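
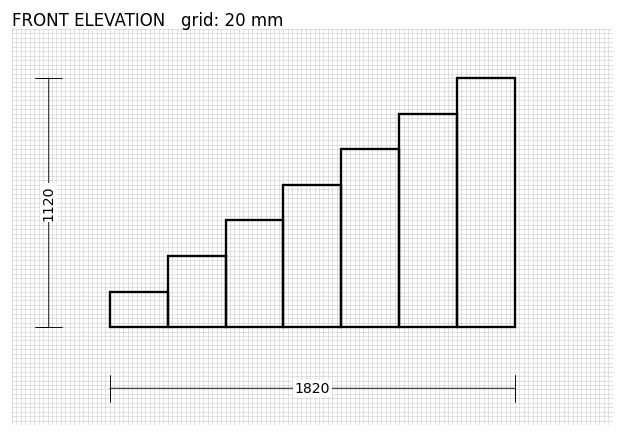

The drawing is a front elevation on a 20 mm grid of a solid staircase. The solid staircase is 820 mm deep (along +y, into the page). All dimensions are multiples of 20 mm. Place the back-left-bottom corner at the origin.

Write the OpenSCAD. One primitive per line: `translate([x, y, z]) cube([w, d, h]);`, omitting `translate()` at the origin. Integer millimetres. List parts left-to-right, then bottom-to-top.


cube([260, 820, 160]);
translate([260, 0, 0]) cube([260, 820, 320]);
translate([520, 0, 0]) cube([260, 820, 480]);
translate([780, 0, 0]) cube([260, 820, 640]);
translate([1040, 0, 0]) cube([260, 820, 800]);
translate([1300, 0, 0]) cube([260, 820, 960]);
translate([1560, 0, 0]) cube([260, 820, 1120]);


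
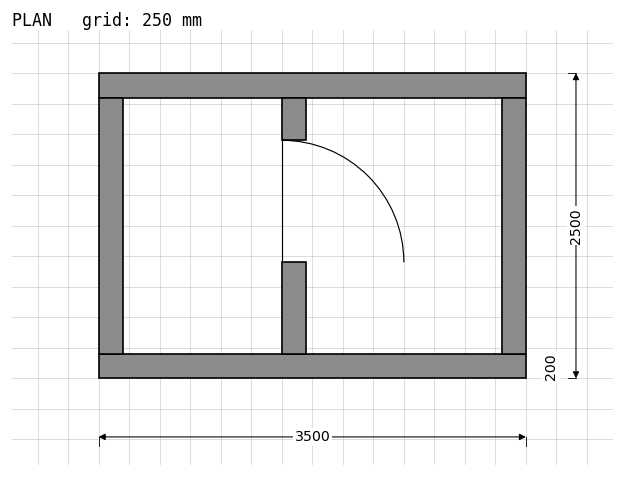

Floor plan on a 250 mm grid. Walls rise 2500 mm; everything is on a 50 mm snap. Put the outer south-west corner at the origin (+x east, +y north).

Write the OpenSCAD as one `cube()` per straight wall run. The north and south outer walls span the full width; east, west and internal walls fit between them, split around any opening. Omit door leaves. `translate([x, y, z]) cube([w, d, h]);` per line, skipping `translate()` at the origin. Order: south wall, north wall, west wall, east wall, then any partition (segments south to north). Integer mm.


cube([3500, 200, 2500]);
translate([0, 2300, 0]) cube([3500, 200, 2500]);
translate([0, 200, 0]) cube([200, 2100, 2500]);
translate([3300, 200, 0]) cube([200, 2100, 2500]);
translate([1500, 200, 0]) cube([200, 750, 2500]);
translate([1500, 1950, 0]) cube([200, 350, 2500]);


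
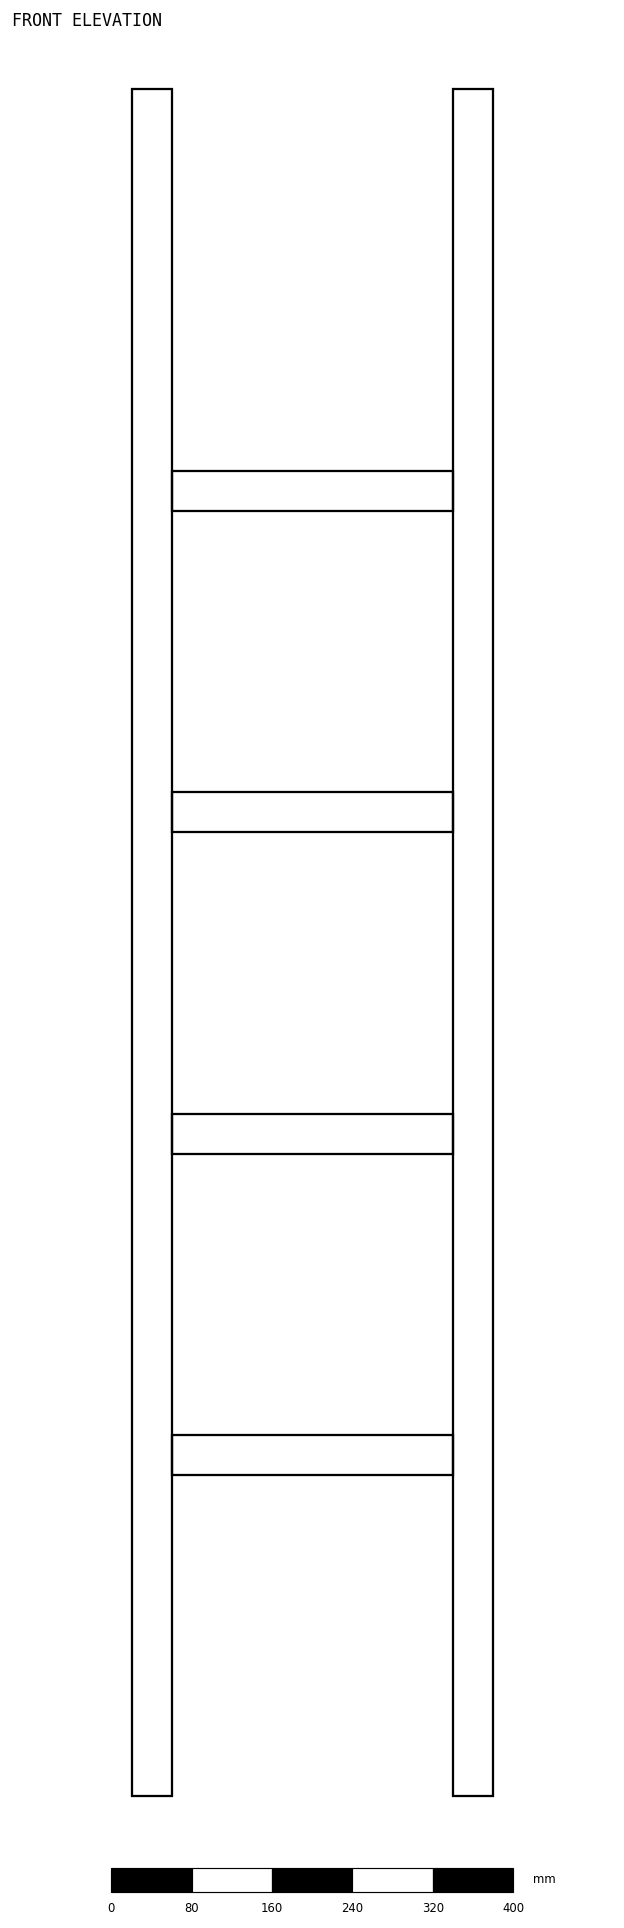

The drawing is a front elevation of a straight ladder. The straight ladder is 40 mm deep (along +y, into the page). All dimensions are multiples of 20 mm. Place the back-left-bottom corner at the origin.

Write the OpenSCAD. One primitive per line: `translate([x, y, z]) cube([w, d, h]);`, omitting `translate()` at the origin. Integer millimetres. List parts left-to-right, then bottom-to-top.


cube([40, 40, 1700]);
translate([40, 0, 320]) cube([280, 40, 40]);
translate([40, 0, 640]) cube([280, 40, 40]);
translate([40, 0, 960]) cube([280, 40, 40]);
translate([40, 0, 1280]) cube([280, 40, 40]);
translate([320, 0, 0]) cube([40, 40, 1700]);


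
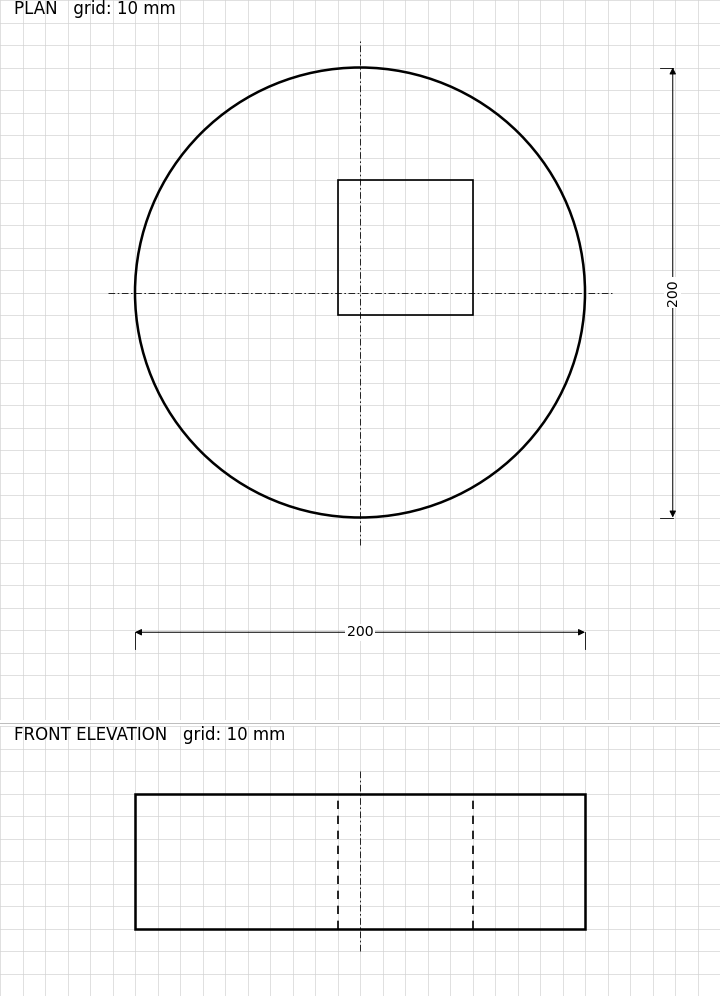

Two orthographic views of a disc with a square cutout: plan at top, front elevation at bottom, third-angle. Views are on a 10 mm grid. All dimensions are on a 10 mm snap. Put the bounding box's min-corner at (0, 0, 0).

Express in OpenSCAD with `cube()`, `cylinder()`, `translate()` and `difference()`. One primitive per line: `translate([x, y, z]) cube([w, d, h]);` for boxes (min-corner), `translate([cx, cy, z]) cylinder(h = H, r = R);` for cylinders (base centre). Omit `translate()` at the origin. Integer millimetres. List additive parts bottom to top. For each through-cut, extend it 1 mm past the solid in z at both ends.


difference() {
  translate([100, 100, 0]) cylinder(h = 60, r = 100);
  translate([90, 90, -1]) cube([60, 60, 62]);
}


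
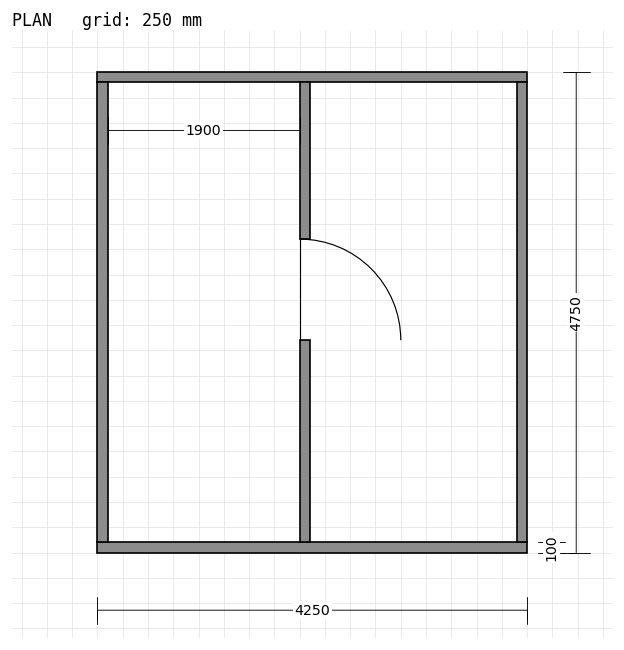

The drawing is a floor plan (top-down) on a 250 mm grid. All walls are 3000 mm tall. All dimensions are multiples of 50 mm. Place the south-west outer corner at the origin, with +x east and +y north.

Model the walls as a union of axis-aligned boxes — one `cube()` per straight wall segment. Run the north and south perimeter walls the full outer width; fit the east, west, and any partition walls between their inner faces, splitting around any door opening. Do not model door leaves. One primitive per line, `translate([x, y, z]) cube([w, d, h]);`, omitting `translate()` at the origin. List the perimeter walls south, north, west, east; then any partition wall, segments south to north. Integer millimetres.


cube([4250, 100, 3000]);
translate([0, 4650, 0]) cube([4250, 100, 3000]);
translate([0, 100, 0]) cube([100, 4550, 3000]);
translate([4150, 100, 0]) cube([100, 4550, 3000]);
translate([2000, 100, 0]) cube([100, 2000, 3000]);
translate([2000, 3100, 0]) cube([100, 1550, 3000]);


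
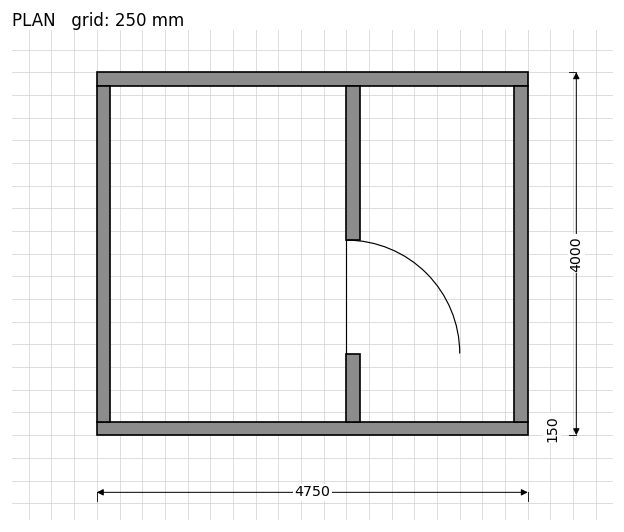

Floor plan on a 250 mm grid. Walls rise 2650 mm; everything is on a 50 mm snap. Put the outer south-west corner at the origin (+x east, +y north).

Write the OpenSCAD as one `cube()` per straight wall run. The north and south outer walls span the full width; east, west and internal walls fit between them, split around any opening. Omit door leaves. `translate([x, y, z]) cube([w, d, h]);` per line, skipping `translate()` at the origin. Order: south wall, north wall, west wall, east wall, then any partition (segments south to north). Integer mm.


cube([4750, 150, 2650]);
translate([0, 3850, 0]) cube([4750, 150, 2650]);
translate([0, 150, 0]) cube([150, 3700, 2650]);
translate([4600, 150, 0]) cube([150, 3700, 2650]);
translate([2750, 150, 0]) cube([150, 750, 2650]);
translate([2750, 2150, 0]) cube([150, 1700, 2650]);


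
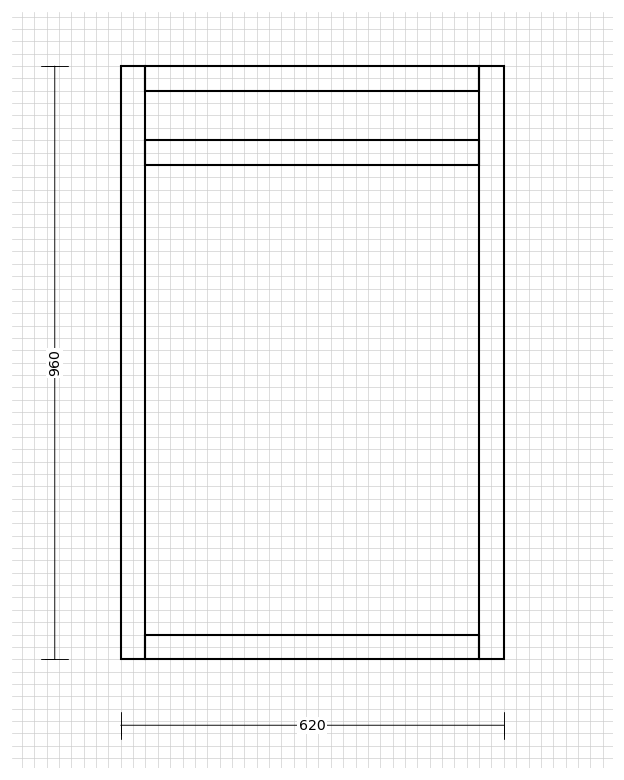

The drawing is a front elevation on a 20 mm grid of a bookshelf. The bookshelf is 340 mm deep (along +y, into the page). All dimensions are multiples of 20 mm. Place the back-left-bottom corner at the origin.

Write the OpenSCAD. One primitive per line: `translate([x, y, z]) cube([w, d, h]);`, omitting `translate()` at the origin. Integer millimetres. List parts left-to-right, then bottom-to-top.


cube([40, 340, 960]);
translate([40, 0, 0]) cube([540, 340, 40]);
translate([40, 0, 800]) cube([540, 340, 40]);
translate([40, 0, 920]) cube([540, 340, 40]);
translate([580, 0, 0]) cube([40, 340, 960]);


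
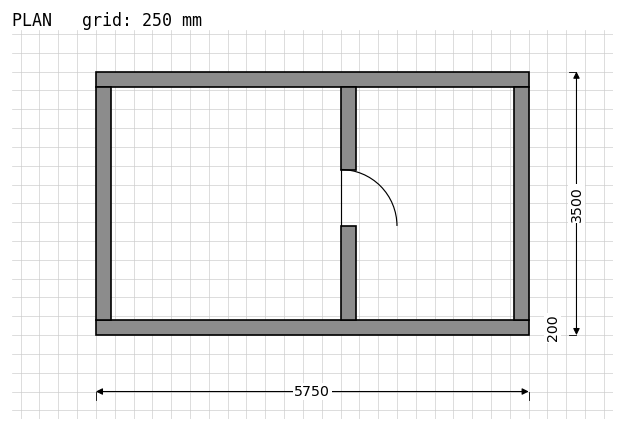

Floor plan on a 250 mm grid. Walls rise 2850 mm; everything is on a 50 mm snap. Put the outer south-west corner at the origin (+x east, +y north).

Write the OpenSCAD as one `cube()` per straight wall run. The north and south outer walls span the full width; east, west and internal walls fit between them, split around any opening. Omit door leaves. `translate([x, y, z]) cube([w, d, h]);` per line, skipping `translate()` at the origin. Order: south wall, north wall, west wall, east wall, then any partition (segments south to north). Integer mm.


cube([5750, 200, 2850]);
translate([0, 3300, 0]) cube([5750, 200, 2850]);
translate([0, 200, 0]) cube([200, 3100, 2850]);
translate([5550, 200, 0]) cube([200, 3100, 2850]);
translate([3250, 200, 0]) cube([200, 1250, 2850]);
translate([3250, 2200, 0]) cube([200, 1100, 2850]);


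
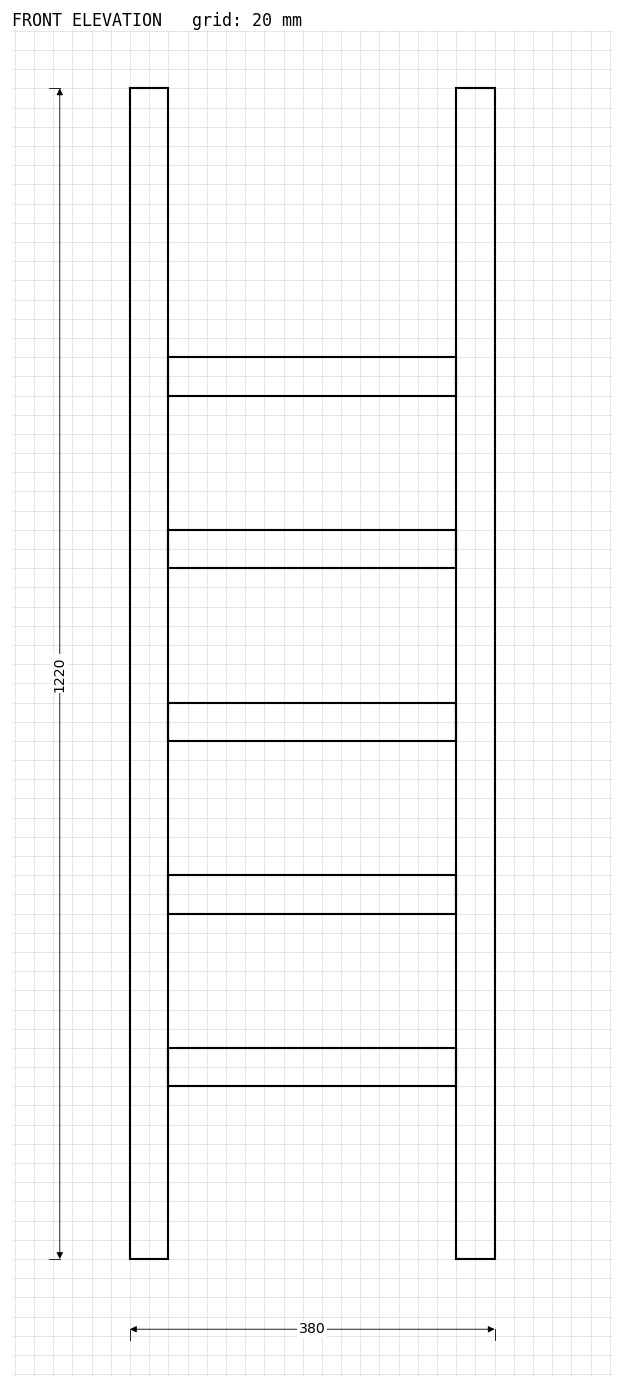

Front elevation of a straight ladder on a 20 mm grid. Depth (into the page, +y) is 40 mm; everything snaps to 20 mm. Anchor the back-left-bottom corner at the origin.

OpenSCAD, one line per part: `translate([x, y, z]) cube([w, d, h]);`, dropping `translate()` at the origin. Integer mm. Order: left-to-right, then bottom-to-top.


cube([40, 40, 1220]);
translate([40, 0, 180]) cube([300, 40, 40]);
translate([40, 0, 360]) cube([300, 40, 40]);
translate([40, 0, 540]) cube([300, 40, 40]);
translate([40, 0, 720]) cube([300, 40, 40]);
translate([40, 0, 900]) cube([300, 40, 40]);
translate([340, 0, 0]) cube([40, 40, 1220]);


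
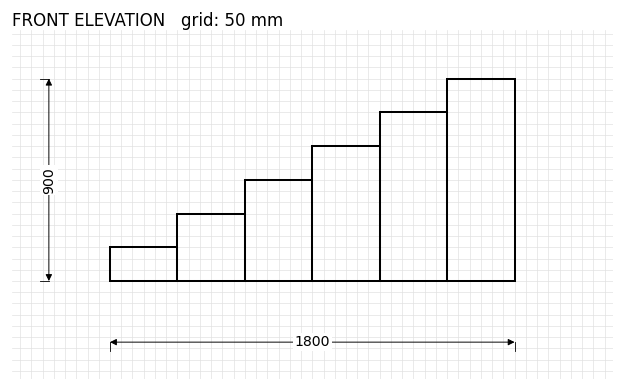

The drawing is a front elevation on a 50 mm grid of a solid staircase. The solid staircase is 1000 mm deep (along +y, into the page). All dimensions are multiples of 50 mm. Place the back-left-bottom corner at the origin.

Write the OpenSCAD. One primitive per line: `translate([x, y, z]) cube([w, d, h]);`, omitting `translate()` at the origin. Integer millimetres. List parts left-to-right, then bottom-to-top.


cube([300, 1000, 150]);
translate([300, 0, 0]) cube([300, 1000, 300]);
translate([600, 0, 0]) cube([300, 1000, 450]);
translate([900, 0, 0]) cube([300, 1000, 600]);
translate([1200, 0, 0]) cube([300, 1000, 750]);
translate([1500, 0, 0]) cube([300, 1000, 900]);


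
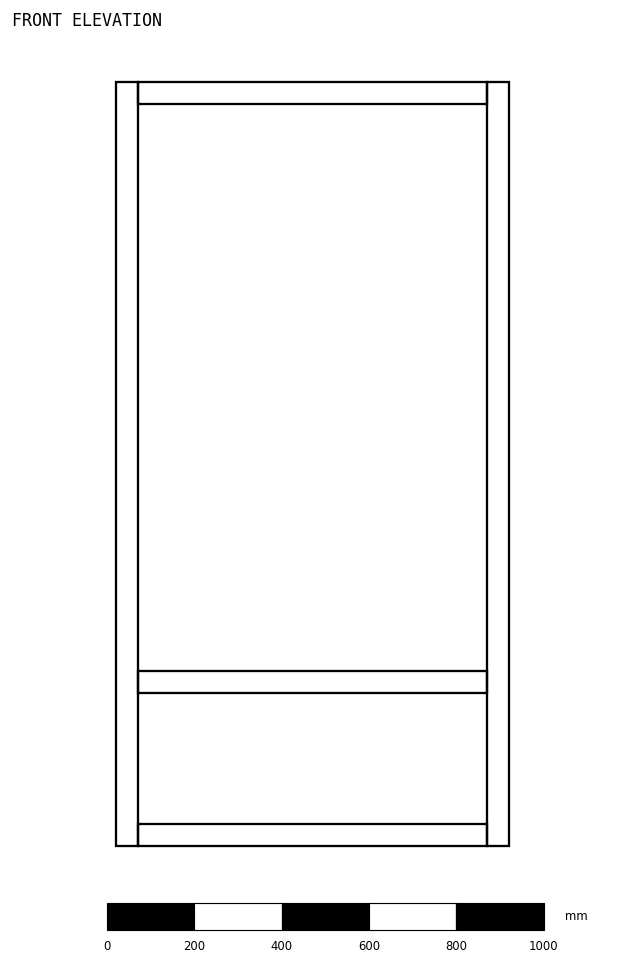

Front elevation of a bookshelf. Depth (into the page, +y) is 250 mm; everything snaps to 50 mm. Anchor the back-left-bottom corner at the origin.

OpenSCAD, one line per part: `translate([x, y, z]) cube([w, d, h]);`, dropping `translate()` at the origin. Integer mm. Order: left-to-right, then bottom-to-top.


cube([50, 250, 1750]);
translate([50, 0, 0]) cube([800, 250, 50]);
translate([50, 0, 350]) cube([800, 250, 50]);
translate([50, 0, 1700]) cube([800, 250, 50]);
translate([850, 0, 0]) cube([50, 250, 1750]);


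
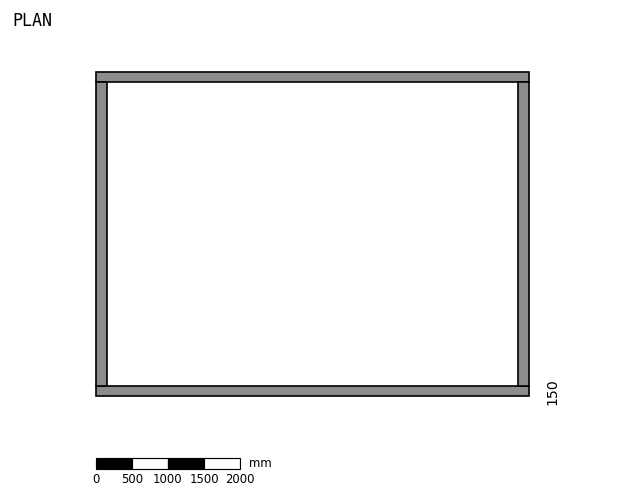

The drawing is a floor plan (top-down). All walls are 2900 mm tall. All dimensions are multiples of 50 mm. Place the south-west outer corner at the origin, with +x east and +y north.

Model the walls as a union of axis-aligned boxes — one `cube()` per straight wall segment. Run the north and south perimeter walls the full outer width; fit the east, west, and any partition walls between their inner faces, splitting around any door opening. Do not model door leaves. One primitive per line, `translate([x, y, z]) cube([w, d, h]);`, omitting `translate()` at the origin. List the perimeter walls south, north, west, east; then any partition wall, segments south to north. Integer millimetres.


cube([6000, 150, 2900]);
translate([0, 4350, 0]) cube([6000, 150, 2900]);
translate([0, 150, 0]) cube([150, 4200, 2900]);
translate([5850, 150, 0]) cube([150, 4200, 2900]);


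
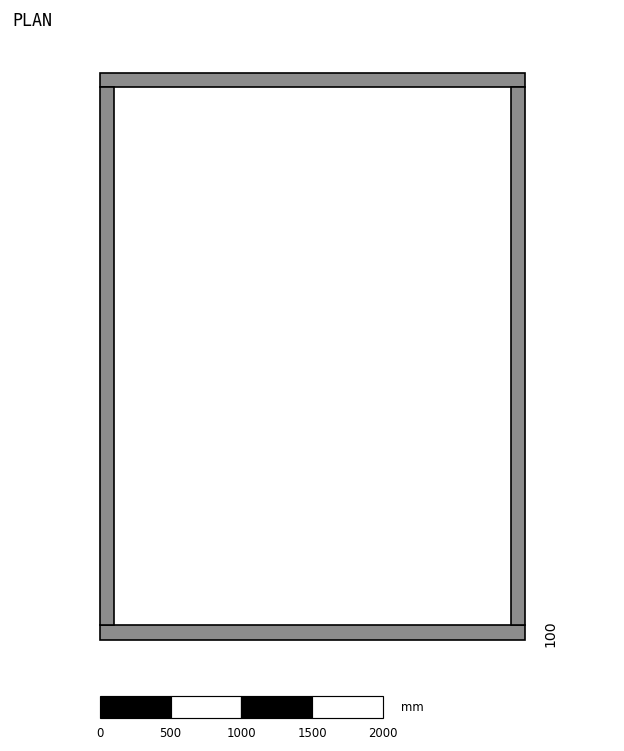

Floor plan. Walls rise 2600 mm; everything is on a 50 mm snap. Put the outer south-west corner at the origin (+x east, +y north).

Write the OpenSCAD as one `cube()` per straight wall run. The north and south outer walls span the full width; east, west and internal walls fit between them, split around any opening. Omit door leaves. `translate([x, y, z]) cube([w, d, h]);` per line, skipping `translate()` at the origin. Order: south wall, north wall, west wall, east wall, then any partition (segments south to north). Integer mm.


cube([3000, 100, 2600]);
translate([0, 3900, 0]) cube([3000, 100, 2600]);
translate([0, 100, 0]) cube([100, 3800, 2600]);
translate([2900, 100, 0]) cube([100, 3800, 2600]);


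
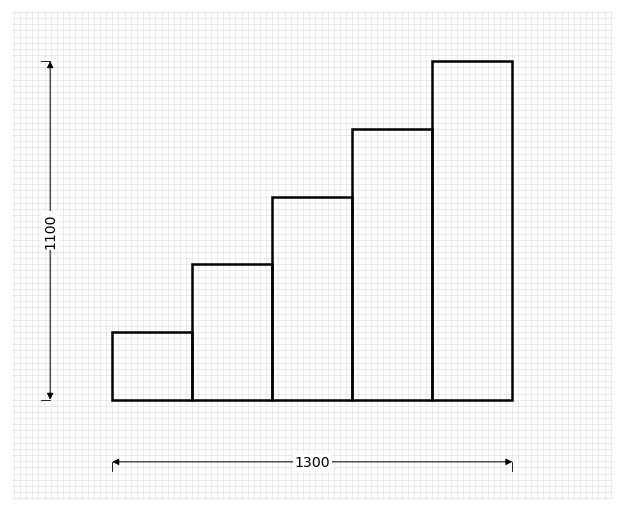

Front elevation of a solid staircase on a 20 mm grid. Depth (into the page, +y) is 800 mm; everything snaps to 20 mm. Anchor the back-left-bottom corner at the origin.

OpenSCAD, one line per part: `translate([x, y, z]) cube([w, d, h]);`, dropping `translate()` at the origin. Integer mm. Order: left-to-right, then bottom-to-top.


cube([260, 800, 220]);
translate([260, 0, 0]) cube([260, 800, 440]);
translate([520, 0, 0]) cube([260, 800, 660]);
translate([780, 0, 0]) cube([260, 800, 880]);
translate([1040, 0, 0]) cube([260, 800, 1100]);


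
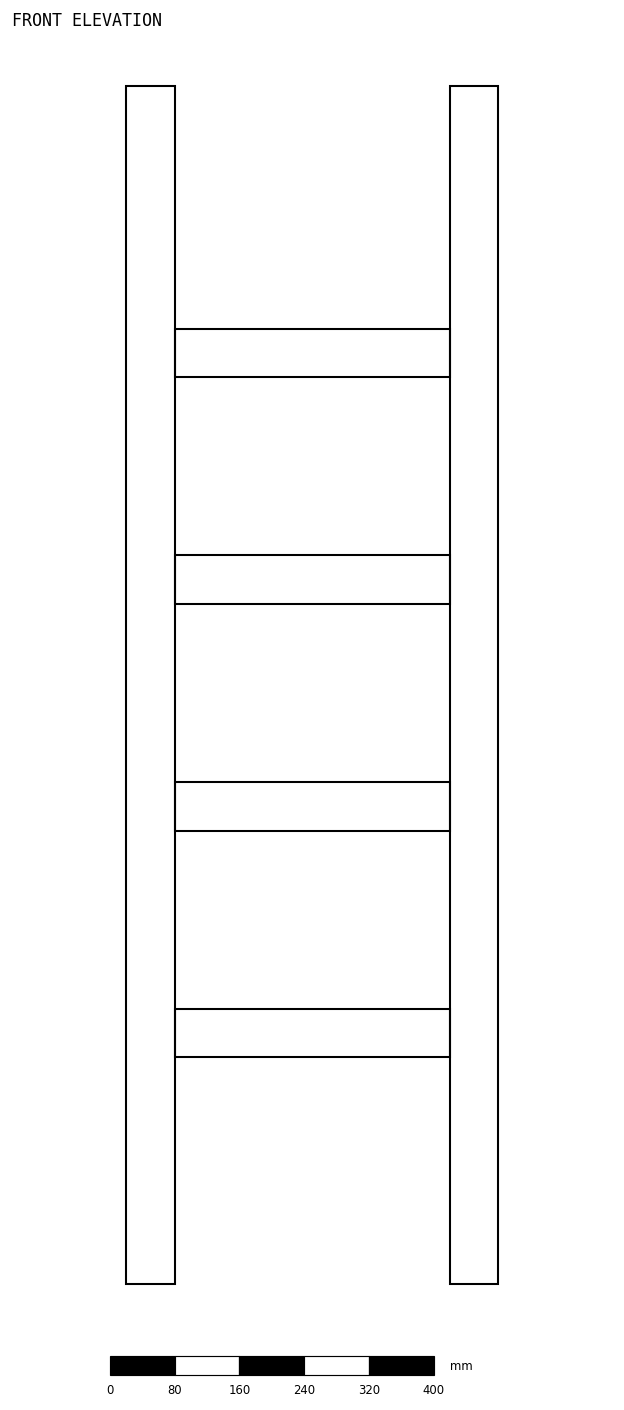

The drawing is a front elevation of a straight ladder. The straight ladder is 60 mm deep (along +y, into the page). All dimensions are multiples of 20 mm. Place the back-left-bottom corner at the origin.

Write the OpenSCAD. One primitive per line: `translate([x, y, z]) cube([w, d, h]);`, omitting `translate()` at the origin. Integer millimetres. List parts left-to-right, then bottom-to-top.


cube([60, 60, 1480]);
translate([60, 0, 280]) cube([340, 60, 60]);
translate([60, 0, 560]) cube([340, 60, 60]);
translate([60, 0, 840]) cube([340, 60, 60]);
translate([60, 0, 1120]) cube([340, 60, 60]);
translate([400, 0, 0]) cube([60, 60, 1480]);


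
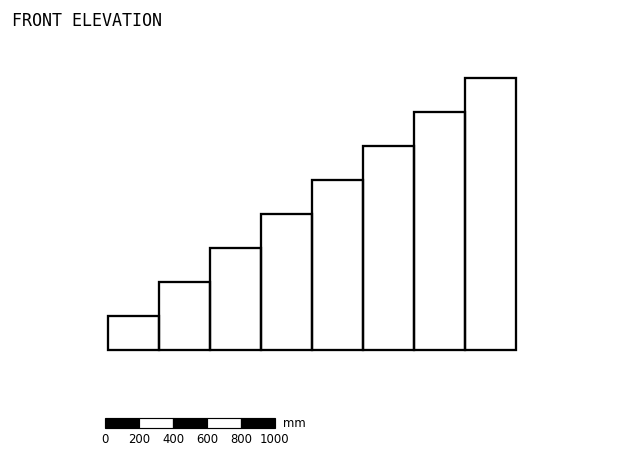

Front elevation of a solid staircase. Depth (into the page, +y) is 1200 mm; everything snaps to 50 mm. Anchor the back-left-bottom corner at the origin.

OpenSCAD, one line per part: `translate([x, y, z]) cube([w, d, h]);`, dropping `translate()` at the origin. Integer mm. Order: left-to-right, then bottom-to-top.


cube([300, 1200, 200]);
translate([300, 0, 0]) cube([300, 1200, 400]);
translate([600, 0, 0]) cube([300, 1200, 600]);
translate([900, 0, 0]) cube([300, 1200, 800]);
translate([1200, 0, 0]) cube([300, 1200, 1000]);
translate([1500, 0, 0]) cube([300, 1200, 1200]);
translate([1800, 0, 0]) cube([300, 1200, 1400]);
translate([2100, 0, 0]) cube([300, 1200, 1600]);


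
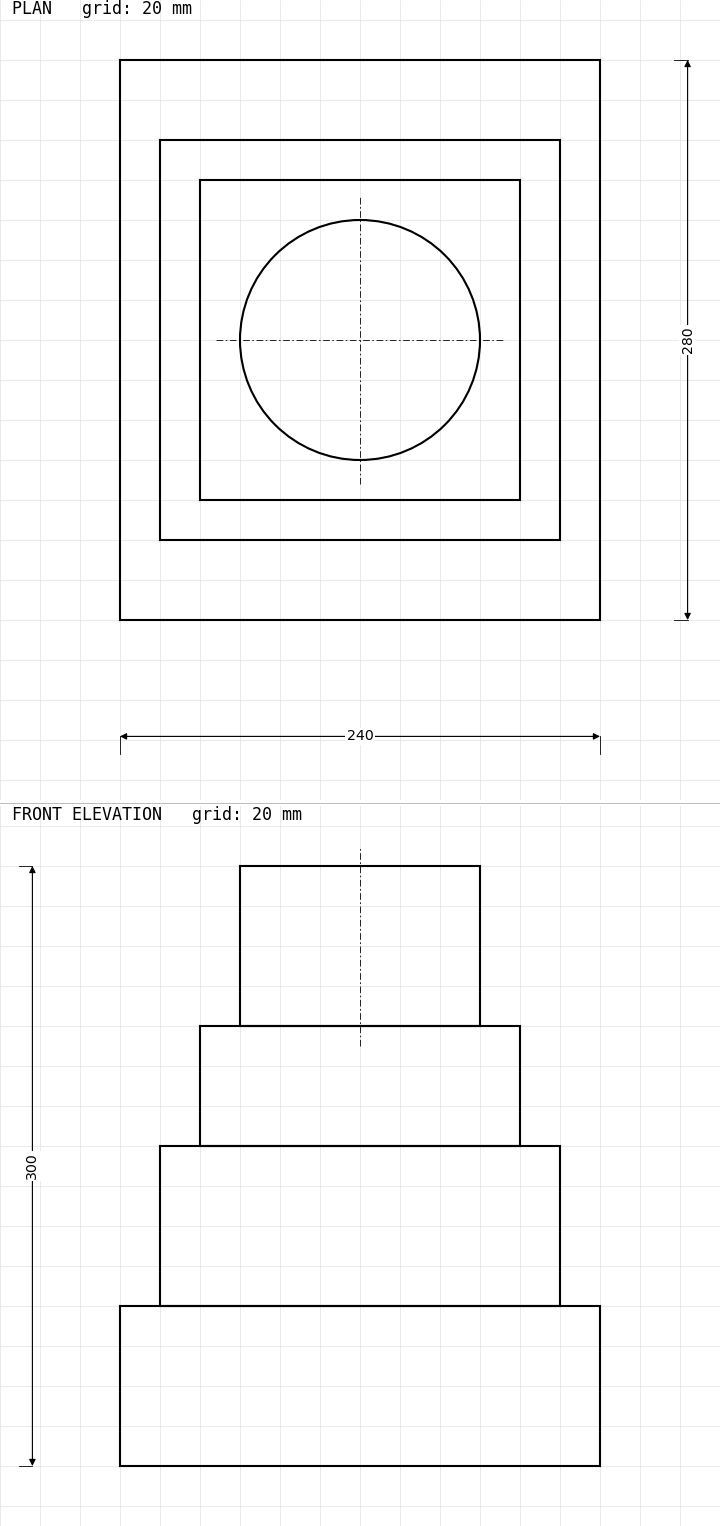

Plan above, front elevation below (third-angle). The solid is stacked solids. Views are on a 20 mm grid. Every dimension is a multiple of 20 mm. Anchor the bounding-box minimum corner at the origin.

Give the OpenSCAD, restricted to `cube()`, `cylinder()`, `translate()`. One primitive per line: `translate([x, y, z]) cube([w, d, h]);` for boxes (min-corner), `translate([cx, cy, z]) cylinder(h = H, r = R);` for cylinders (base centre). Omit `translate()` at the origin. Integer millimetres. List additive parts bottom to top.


cube([240, 280, 80]);
translate([20, 40, 80]) cube([200, 200, 80]);
translate([40, 60, 160]) cube([160, 160, 60]);
translate([120, 140, 220]) cylinder(h = 80, r = 60);


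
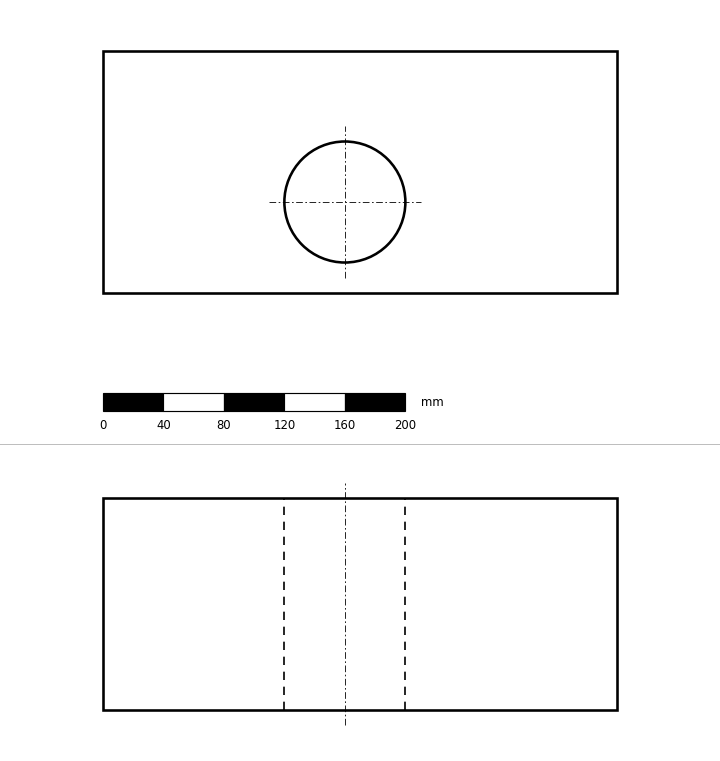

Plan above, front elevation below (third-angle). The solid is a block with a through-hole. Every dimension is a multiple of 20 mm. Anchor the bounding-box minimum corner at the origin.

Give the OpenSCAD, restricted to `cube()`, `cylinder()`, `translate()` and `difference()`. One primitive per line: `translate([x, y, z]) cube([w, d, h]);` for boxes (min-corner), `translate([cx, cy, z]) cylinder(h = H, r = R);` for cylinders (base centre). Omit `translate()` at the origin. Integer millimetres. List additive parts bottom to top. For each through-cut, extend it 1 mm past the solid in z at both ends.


difference() {
  cube([340, 160, 140]);
  translate([160, 60, -1]) cylinder(h = 142, r = 40);
}


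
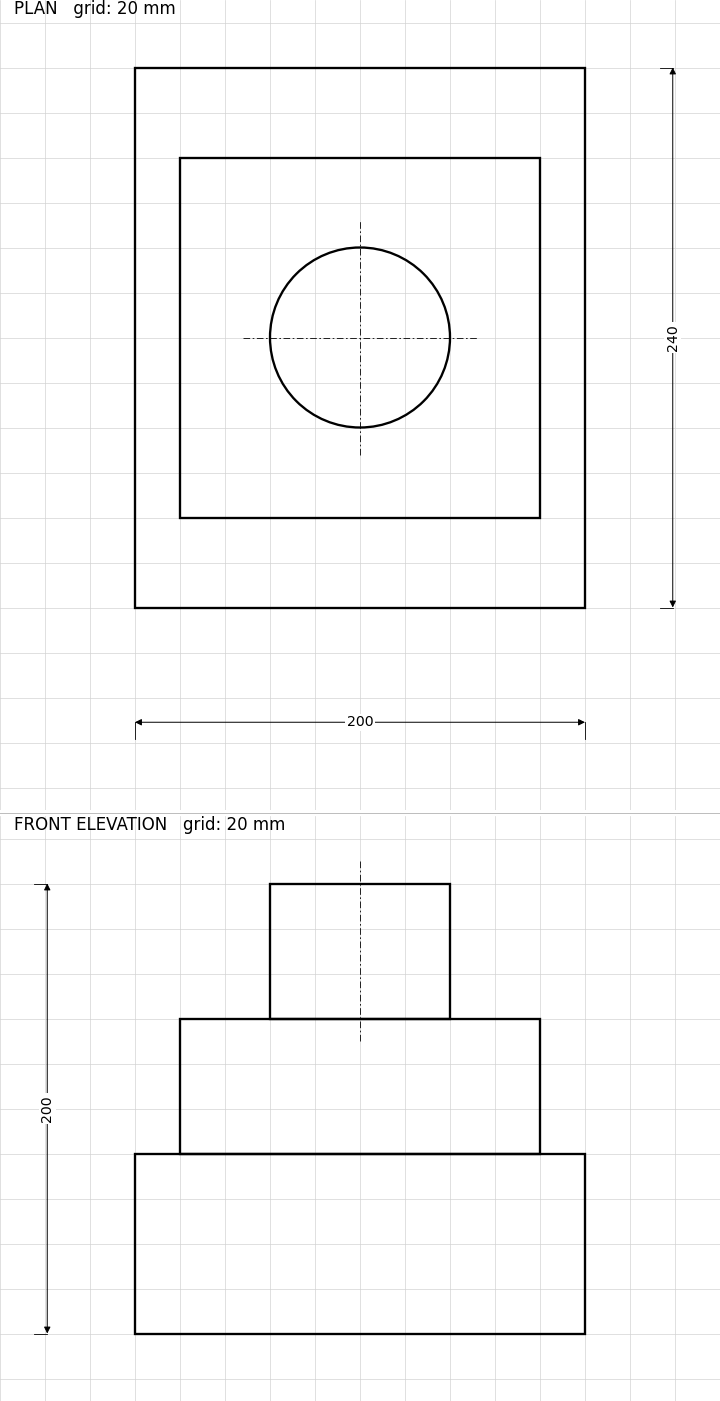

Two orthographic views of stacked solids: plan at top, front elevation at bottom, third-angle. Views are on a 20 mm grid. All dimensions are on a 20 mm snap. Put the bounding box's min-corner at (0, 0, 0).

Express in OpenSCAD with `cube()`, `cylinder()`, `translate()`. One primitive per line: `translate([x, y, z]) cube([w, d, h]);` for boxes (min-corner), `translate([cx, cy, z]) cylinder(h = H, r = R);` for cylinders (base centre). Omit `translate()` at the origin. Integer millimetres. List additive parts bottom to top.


cube([200, 240, 80]);
translate([20, 40, 80]) cube([160, 160, 60]);
translate([100, 120, 140]) cylinder(h = 60, r = 40);


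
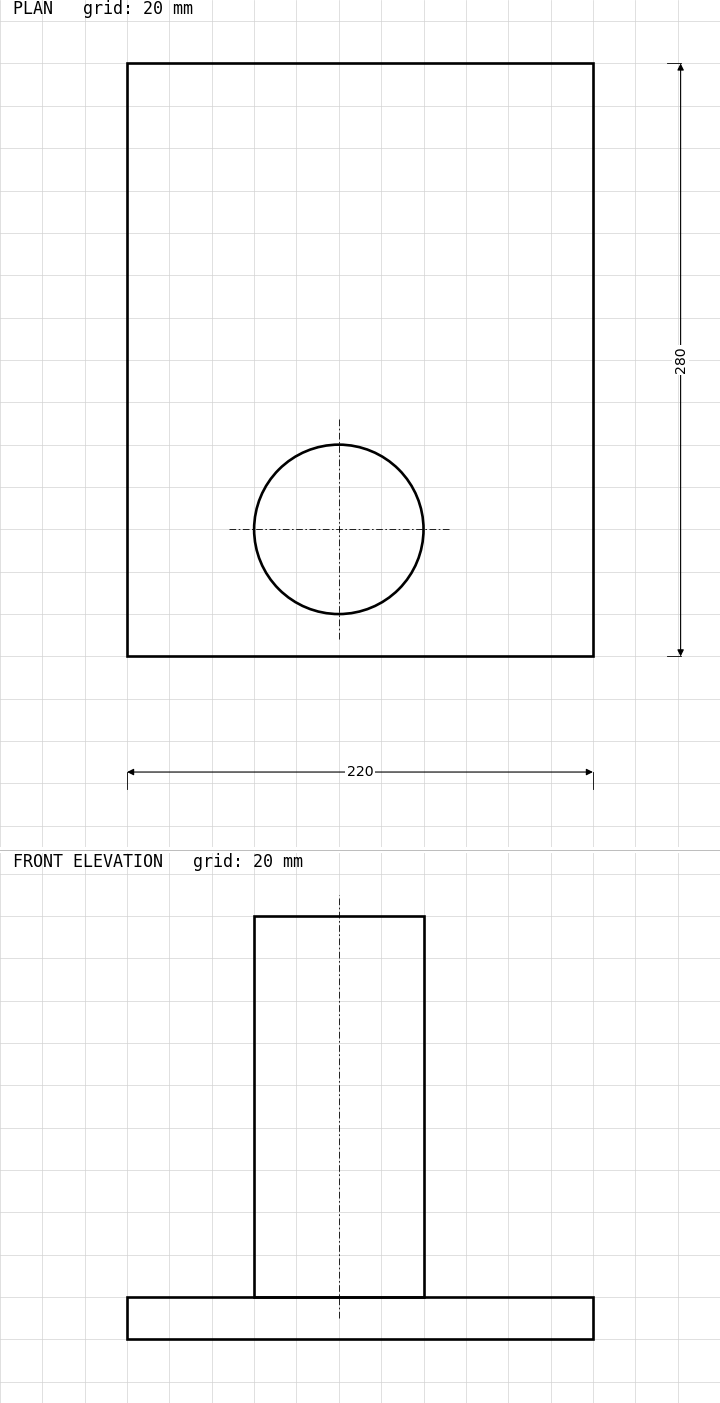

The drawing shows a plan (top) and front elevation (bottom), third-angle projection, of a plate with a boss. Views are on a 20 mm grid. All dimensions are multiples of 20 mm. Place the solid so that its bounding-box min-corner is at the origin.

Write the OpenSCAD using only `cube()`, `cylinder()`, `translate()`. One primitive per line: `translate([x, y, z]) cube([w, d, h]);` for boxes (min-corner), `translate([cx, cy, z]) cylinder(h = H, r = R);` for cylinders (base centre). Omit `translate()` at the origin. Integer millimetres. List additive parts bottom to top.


cube([220, 280, 20]);
translate([100, 60, 20]) cylinder(h = 180, r = 40);


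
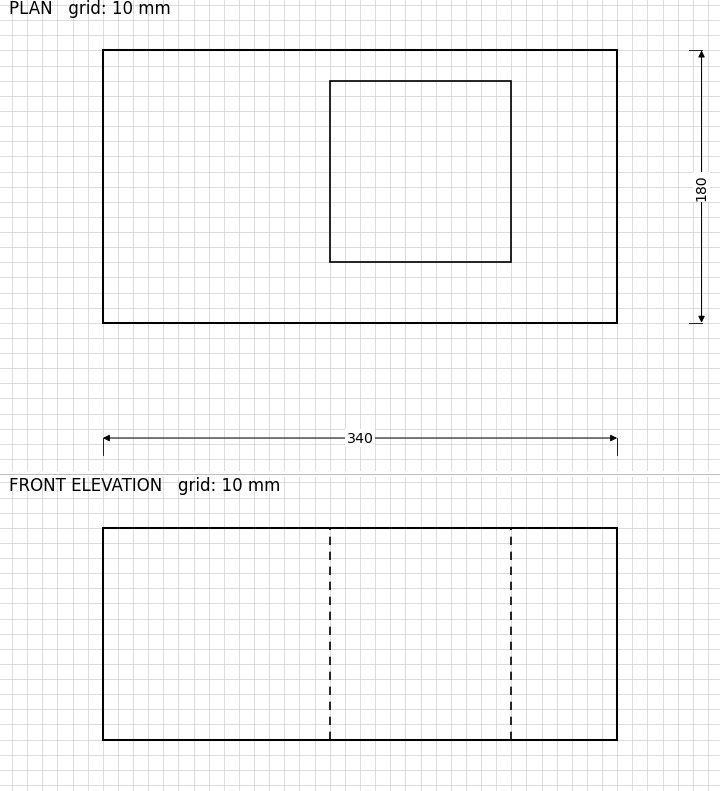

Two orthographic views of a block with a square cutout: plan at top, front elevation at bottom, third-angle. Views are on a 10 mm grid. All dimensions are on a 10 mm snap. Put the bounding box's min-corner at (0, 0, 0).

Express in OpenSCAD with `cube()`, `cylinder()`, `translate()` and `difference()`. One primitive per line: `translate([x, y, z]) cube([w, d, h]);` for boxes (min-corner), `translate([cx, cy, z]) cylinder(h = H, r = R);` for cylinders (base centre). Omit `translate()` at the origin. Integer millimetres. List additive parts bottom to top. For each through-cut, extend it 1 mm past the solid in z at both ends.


difference() {
  cube([340, 180, 140]);
  translate([150, 40, -1]) cube([120, 120, 142]);
}


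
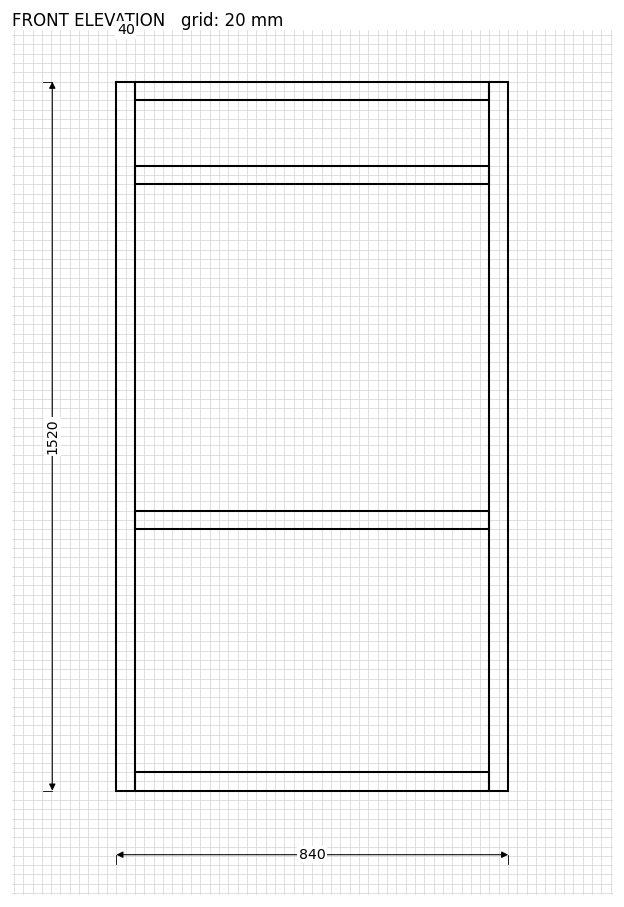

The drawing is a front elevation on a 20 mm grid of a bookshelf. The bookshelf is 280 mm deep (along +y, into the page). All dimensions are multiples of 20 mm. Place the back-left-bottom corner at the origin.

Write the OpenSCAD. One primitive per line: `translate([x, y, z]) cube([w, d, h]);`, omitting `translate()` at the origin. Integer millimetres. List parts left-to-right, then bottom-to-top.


cube([40, 280, 1520]);
translate([40, 0, 0]) cube([760, 280, 40]);
translate([40, 0, 560]) cube([760, 280, 40]);
translate([40, 0, 1300]) cube([760, 280, 40]);
translate([40, 0, 1480]) cube([760, 280, 40]);
translate([800, 0, 0]) cube([40, 280, 1520]);


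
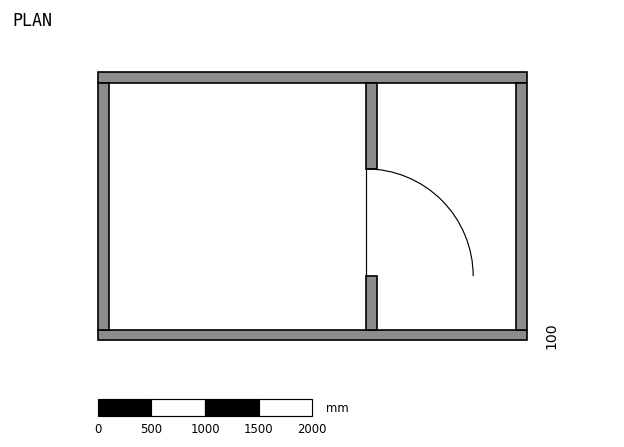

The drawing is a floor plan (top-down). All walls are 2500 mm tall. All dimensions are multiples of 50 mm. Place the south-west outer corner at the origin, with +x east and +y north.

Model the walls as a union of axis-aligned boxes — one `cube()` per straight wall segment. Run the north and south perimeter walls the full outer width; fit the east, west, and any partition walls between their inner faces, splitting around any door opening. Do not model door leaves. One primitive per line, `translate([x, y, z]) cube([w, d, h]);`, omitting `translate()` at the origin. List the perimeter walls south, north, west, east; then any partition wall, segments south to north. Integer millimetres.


cube([4000, 100, 2500]);
translate([0, 2400, 0]) cube([4000, 100, 2500]);
translate([0, 100, 0]) cube([100, 2300, 2500]);
translate([3900, 100, 0]) cube([100, 2300, 2500]);
translate([2500, 100, 0]) cube([100, 500, 2500]);
translate([2500, 1600, 0]) cube([100, 800, 2500]);


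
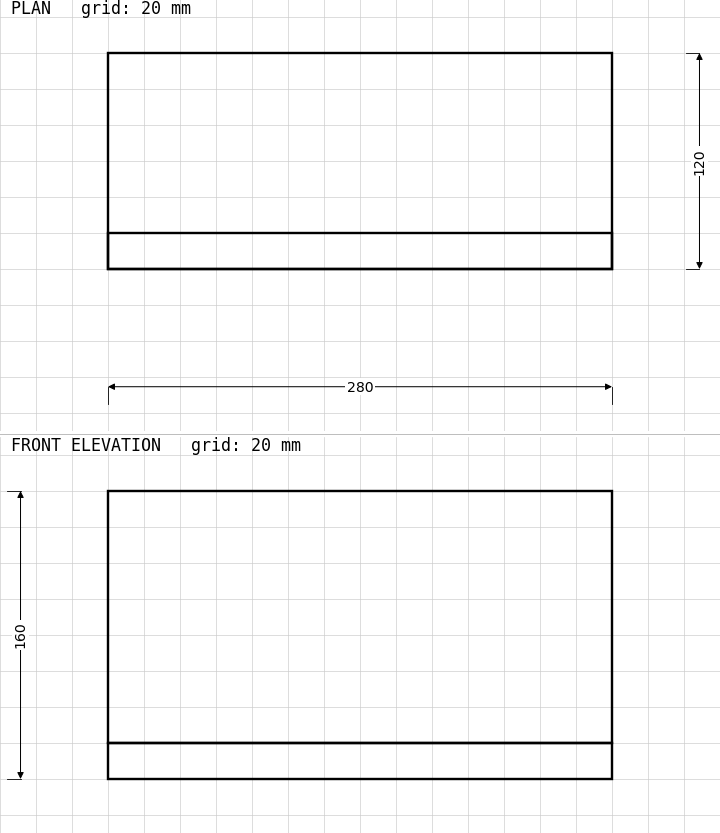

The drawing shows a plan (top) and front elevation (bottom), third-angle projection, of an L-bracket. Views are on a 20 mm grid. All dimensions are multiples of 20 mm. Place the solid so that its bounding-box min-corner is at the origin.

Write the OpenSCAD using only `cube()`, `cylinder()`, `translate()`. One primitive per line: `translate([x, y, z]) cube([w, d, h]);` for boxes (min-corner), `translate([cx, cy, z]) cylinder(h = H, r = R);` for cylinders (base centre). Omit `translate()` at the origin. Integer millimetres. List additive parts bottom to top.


cube([280, 120, 20]);
translate([0, 0, 20]) cube([280, 20, 140]);


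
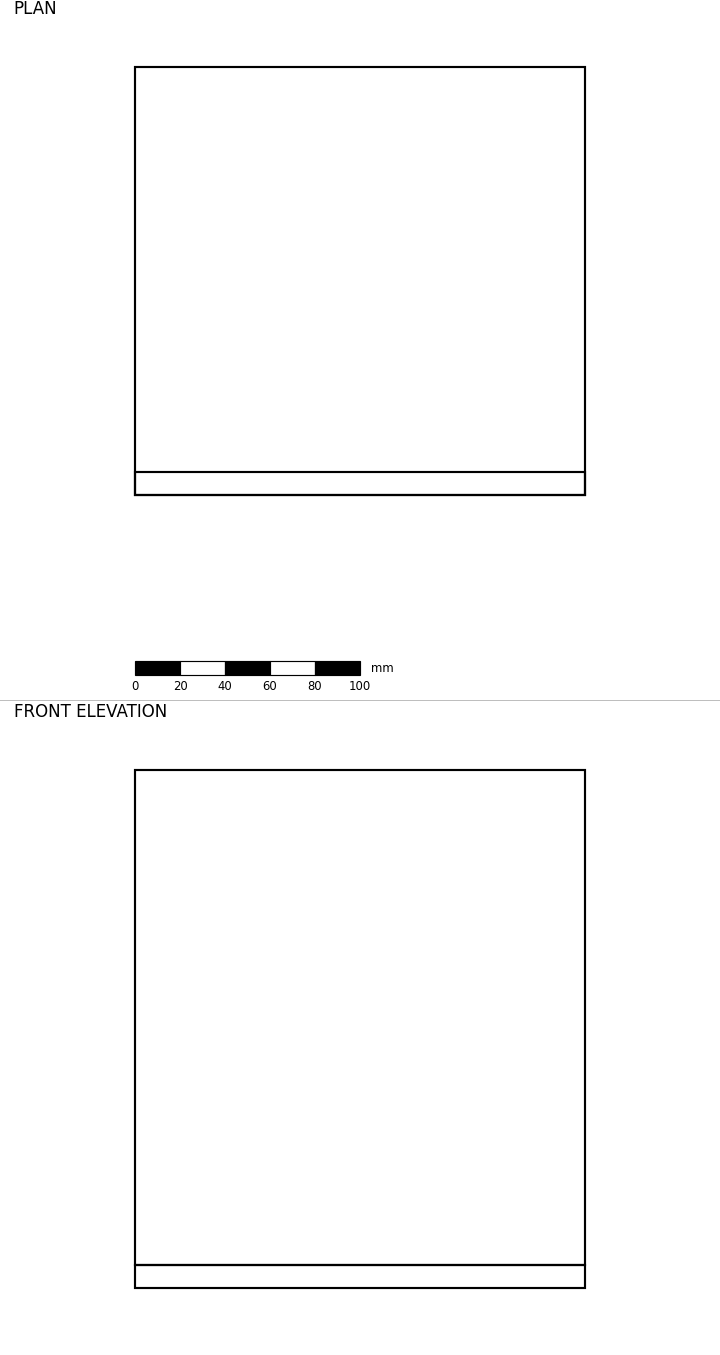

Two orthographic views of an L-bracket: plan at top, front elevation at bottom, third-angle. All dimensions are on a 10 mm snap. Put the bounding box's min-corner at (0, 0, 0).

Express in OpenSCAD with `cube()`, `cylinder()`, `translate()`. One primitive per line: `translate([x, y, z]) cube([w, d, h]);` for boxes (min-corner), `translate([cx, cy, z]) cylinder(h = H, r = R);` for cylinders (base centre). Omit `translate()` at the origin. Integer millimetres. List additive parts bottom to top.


cube([200, 190, 10]);
translate([0, 0, 10]) cube([200, 10, 220]);


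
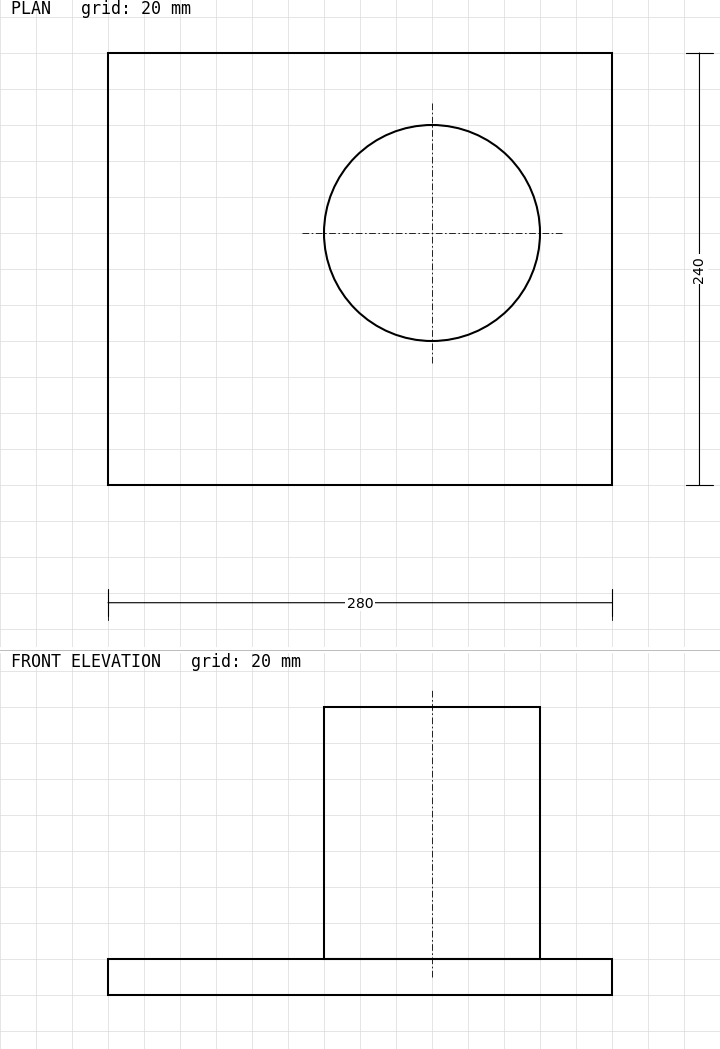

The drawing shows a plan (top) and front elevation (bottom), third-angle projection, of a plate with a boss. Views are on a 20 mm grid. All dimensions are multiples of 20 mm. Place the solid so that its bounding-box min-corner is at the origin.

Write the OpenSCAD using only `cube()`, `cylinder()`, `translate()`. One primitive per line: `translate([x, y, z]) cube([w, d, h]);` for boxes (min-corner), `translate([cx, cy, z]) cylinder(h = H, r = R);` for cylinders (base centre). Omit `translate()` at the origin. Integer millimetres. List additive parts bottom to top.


cube([280, 240, 20]);
translate([180, 140, 20]) cylinder(h = 140, r = 60);


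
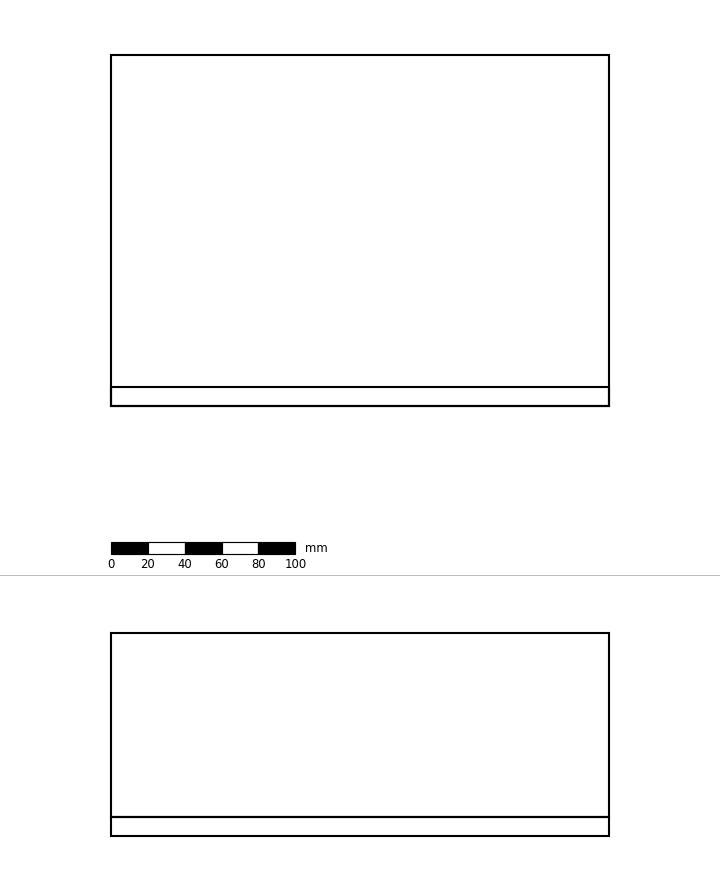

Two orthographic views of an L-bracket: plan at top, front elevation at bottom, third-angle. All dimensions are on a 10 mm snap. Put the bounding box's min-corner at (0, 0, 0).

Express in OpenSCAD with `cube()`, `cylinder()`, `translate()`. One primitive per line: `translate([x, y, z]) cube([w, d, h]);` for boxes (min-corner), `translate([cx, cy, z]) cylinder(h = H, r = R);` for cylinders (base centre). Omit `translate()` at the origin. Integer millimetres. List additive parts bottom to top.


cube([270, 190, 10]);
translate([0, 0, 10]) cube([270, 10, 100]);


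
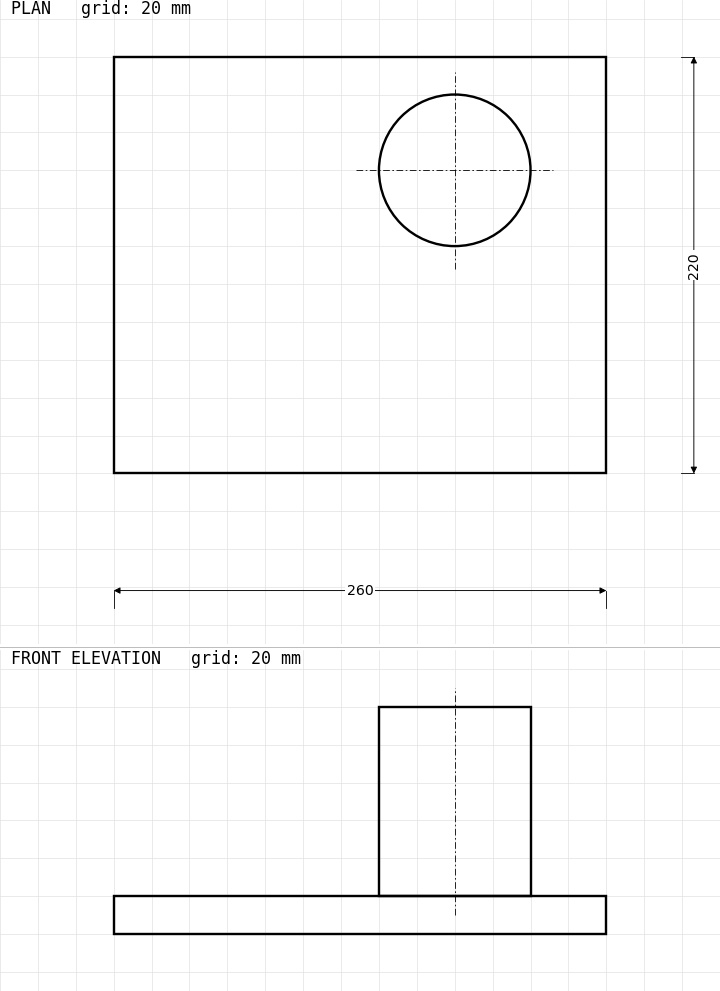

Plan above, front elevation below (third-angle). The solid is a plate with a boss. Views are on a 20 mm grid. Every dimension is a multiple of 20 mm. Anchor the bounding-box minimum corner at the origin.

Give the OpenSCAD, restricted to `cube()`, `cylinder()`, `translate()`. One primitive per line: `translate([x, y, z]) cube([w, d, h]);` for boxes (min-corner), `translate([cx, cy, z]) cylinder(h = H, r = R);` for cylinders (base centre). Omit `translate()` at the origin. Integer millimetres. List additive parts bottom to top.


cube([260, 220, 20]);
translate([180, 160, 20]) cylinder(h = 100, r = 40);


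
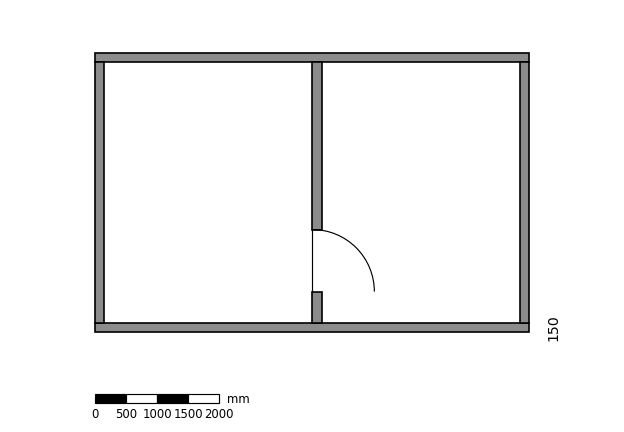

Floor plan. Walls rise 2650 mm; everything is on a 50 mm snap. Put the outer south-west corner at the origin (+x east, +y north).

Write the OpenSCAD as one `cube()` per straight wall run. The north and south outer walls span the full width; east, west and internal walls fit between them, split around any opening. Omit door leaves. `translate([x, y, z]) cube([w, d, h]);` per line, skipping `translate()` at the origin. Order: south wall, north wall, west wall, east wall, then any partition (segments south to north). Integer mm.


cube([7000, 150, 2650]);
translate([0, 4350, 0]) cube([7000, 150, 2650]);
translate([0, 150, 0]) cube([150, 4200, 2650]);
translate([6850, 150, 0]) cube([150, 4200, 2650]);
translate([3500, 150, 0]) cube([150, 500, 2650]);
translate([3500, 1650, 0]) cube([150, 2700, 2650]);


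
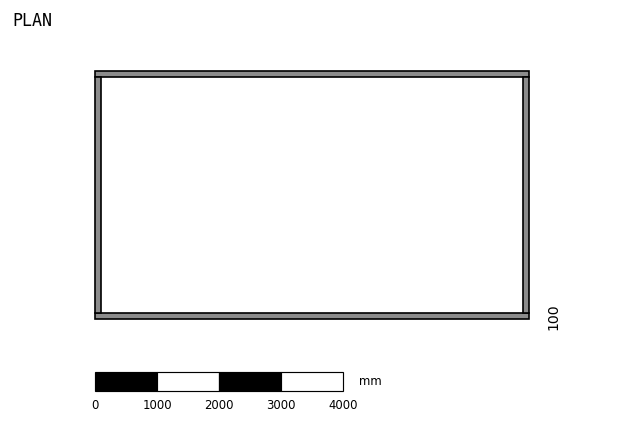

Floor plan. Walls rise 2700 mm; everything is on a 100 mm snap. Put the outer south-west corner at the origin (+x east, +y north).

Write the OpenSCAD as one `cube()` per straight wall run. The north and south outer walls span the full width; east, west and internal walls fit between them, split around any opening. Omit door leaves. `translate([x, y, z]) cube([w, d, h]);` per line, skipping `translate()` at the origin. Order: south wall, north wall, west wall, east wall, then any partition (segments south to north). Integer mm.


cube([7000, 100, 2700]);
translate([0, 3900, 0]) cube([7000, 100, 2700]);
translate([0, 100, 0]) cube([100, 3800, 2700]);
translate([6900, 100, 0]) cube([100, 3800, 2700]);


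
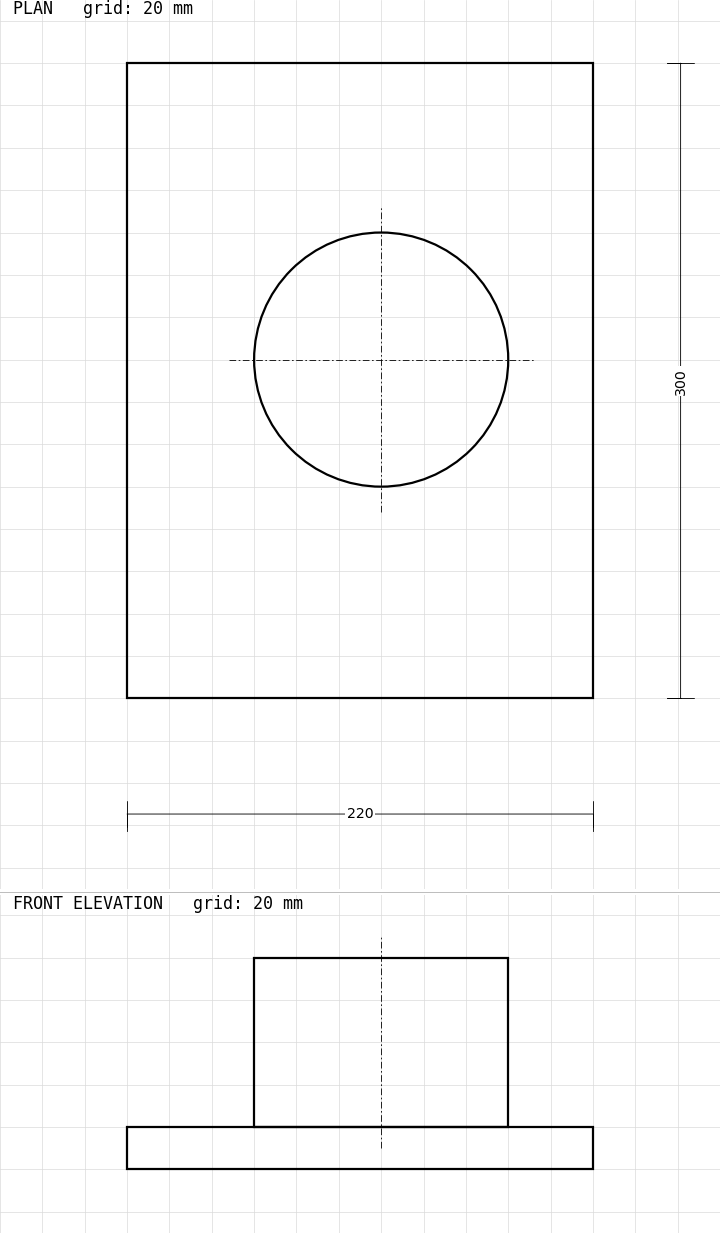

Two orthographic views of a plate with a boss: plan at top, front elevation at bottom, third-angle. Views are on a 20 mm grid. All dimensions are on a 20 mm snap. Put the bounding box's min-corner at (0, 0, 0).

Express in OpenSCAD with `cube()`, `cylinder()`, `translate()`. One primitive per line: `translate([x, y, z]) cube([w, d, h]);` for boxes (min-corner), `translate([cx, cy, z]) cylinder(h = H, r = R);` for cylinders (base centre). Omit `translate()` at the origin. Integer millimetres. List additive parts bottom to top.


cube([220, 300, 20]);
translate([120, 160, 20]) cylinder(h = 80, r = 60);


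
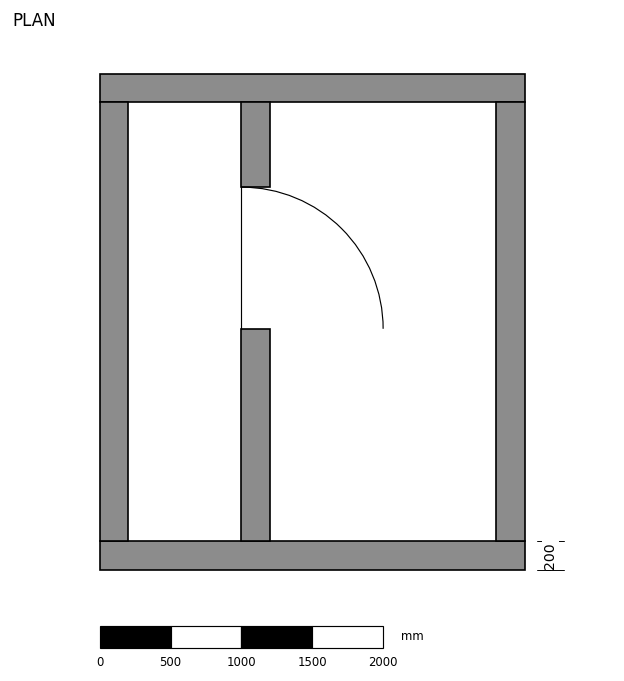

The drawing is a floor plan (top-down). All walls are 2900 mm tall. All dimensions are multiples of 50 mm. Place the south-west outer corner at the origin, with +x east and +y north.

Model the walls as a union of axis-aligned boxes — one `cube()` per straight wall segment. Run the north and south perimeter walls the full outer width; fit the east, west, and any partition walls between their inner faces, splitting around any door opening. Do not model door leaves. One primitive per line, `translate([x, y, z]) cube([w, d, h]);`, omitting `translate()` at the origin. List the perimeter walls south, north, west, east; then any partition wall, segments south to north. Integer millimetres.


cube([3000, 200, 2900]);
translate([0, 3300, 0]) cube([3000, 200, 2900]);
translate([0, 200, 0]) cube([200, 3100, 2900]);
translate([2800, 200, 0]) cube([200, 3100, 2900]);
translate([1000, 200, 0]) cube([200, 1500, 2900]);
translate([1000, 2700, 0]) cube([200, 600, 2900]);


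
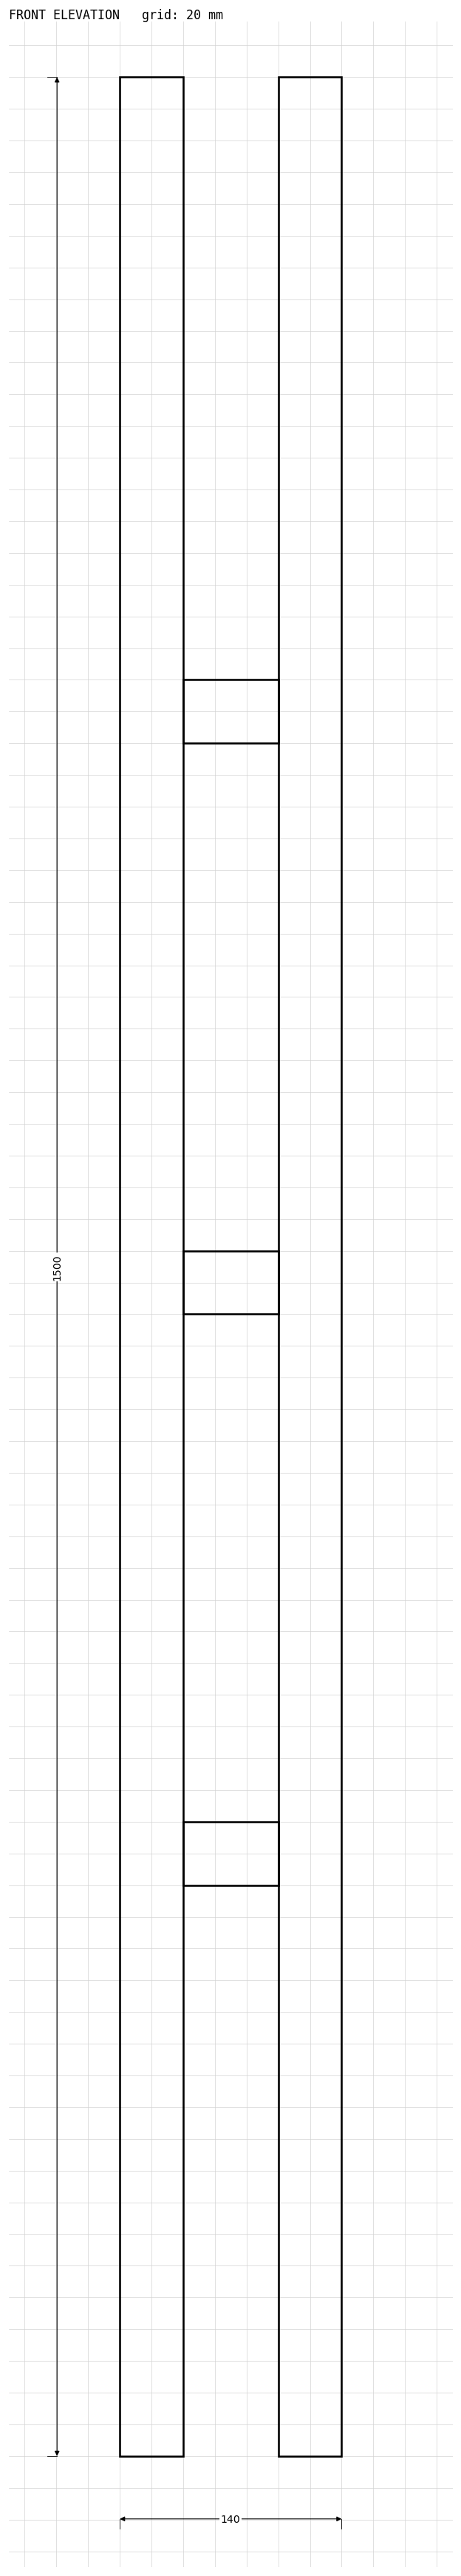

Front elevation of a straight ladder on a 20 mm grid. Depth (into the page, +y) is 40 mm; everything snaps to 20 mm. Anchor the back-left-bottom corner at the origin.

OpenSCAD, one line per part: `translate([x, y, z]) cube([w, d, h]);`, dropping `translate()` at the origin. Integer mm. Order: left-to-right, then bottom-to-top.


cube([40, 40, 1500]);
translate([40, 0, 360]) cube([60, 40, 40]);
translate([40, 0, 720]) cube([60, 40, 40]);
translate([40, 0, 1080]) cube([60, 40, 40]);
translate([100, 0, 0]) cube([40, 40, 1500]);


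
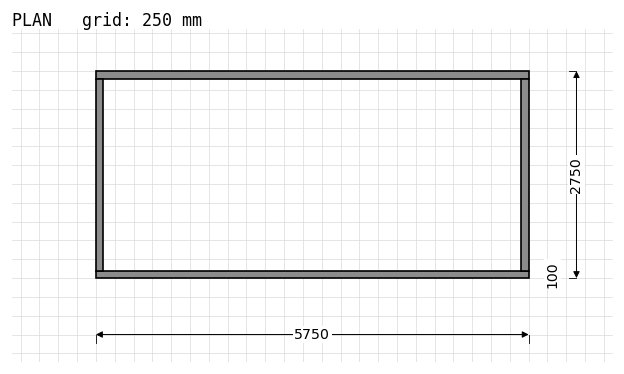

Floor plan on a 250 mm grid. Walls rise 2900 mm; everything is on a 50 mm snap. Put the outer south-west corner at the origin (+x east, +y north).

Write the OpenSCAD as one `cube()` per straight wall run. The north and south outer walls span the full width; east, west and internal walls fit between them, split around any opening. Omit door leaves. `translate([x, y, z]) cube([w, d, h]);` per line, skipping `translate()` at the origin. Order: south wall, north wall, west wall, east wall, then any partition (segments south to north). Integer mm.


cube([5750, 100, 2900]);
translate([0, 2650, 0]) cube([5750, 100, 2900]);
translate([0, 100, 0]) cube([100, 2550, 2900]);
translate([5650, 100, 0]) cube([100, 2550, 2900]);


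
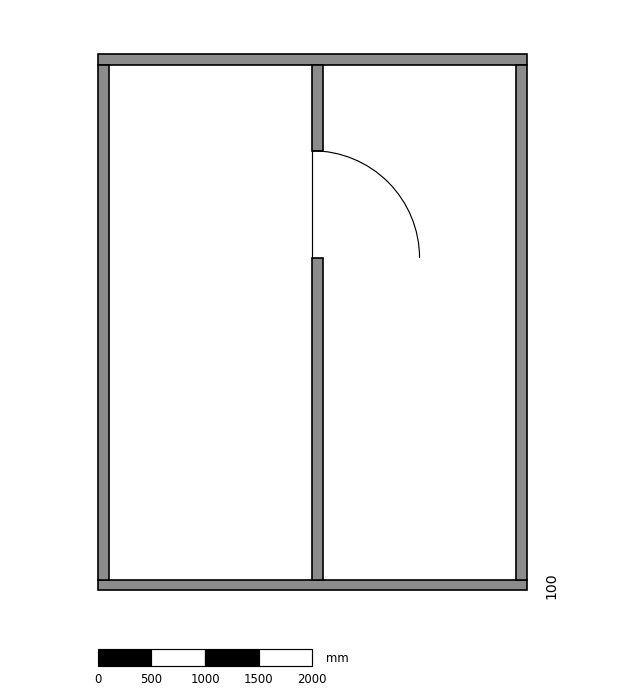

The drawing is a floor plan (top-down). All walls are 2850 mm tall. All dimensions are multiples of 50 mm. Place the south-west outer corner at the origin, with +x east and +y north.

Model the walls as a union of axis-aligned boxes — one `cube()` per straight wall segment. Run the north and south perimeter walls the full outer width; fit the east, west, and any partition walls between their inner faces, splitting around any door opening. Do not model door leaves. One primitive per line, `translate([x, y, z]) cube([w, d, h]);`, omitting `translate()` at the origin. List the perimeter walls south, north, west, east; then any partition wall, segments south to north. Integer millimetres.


cube([4000, 100, 2850]);
translate([0, 4900, 0]) cube([4000, 100, 2850]);
translate([0, 100, 0]) cube([100, 4800, 2850]);
translate([3900, 100, 0]) cube([100, 4800, 2850]);
translate([2000, 100, 0]) cube([100, 3000, 2850]);
translate([2000, 4100, 0]) cube([100, 800, 2850]);


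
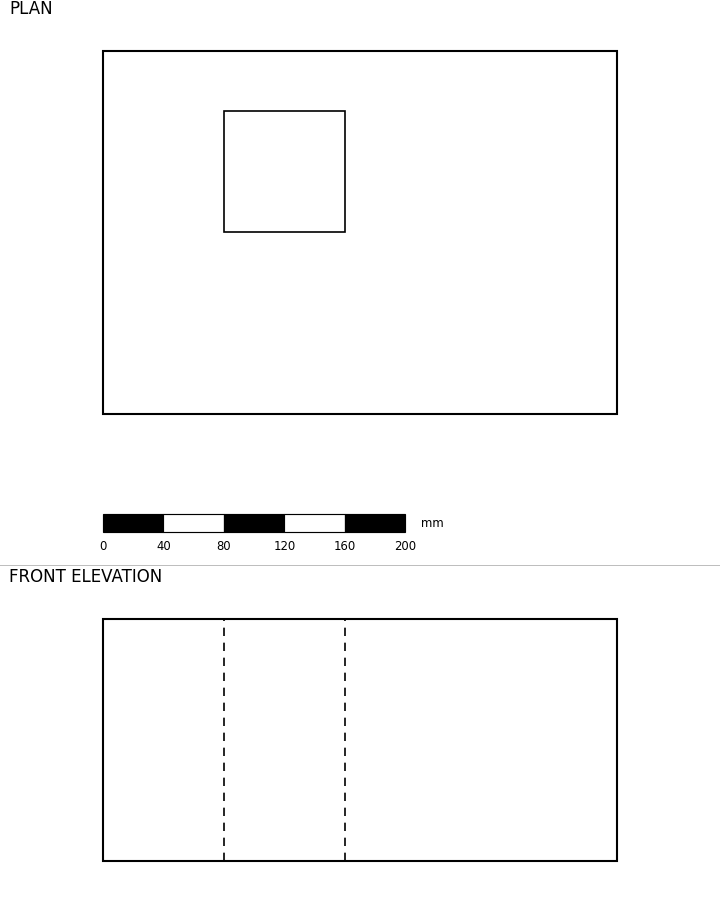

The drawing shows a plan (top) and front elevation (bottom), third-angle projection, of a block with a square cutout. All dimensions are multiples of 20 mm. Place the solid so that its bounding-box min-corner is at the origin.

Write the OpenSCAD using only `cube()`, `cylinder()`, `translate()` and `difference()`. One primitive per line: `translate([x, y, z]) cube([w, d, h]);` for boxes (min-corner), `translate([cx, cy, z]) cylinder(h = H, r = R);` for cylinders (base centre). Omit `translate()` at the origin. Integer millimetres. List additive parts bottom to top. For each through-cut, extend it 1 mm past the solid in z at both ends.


difference() {
  cube([340, 240, 160]);
  translate([80, 120, -1]) cube([80, 80, 162]);
}


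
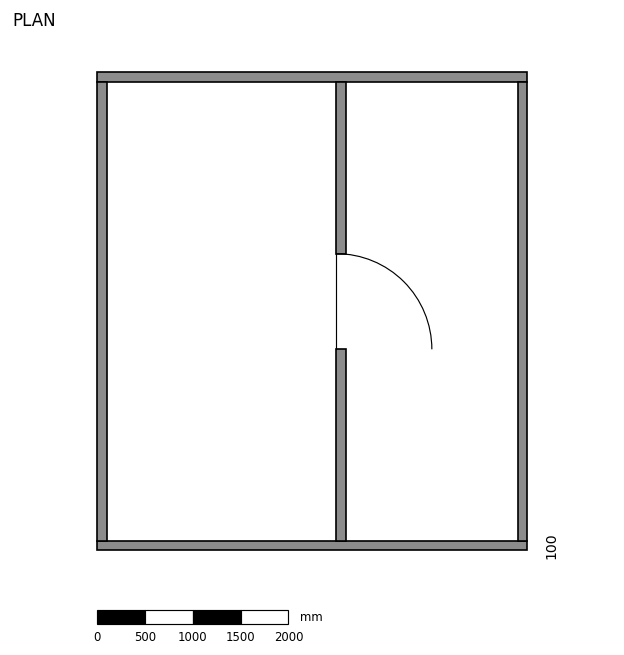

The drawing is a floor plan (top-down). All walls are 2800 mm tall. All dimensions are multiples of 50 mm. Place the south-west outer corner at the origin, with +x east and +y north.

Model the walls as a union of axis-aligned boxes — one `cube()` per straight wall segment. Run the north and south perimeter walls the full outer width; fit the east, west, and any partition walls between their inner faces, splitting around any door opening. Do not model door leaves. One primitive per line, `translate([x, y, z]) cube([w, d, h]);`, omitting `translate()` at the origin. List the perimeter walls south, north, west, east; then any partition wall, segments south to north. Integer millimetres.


cube([4500, 100, 2800]);
translate([0, 4900, 0]) cube([4500, 100, 2800]);
translate([0, 100, 0]) cube([100, 4800, 2800]);
translate([4400, 100, 0]) cube([100, 4800, 2800]);
translate([2500, 100, 0]) cube([100, 2000, 2800]);
translate([2500, 3100, 0]) cube([100, 1800, 2800]);
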